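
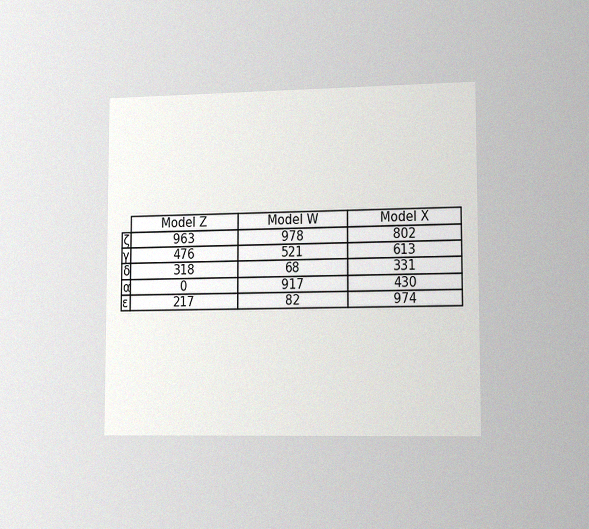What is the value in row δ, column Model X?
331

The chart is viewed slightly from the right, with some photo noise. The (δ, Model X) cell reads 331.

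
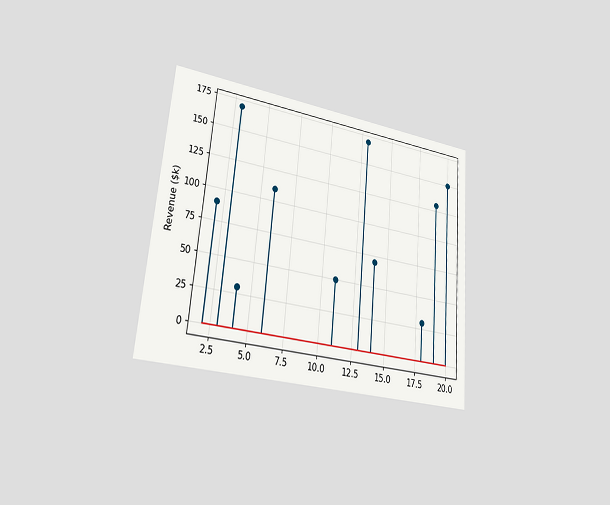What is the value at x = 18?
The chart is tilted about 5° clockwise and viewed slightly from the left. The stem at x=18 reaches $30k.

$30k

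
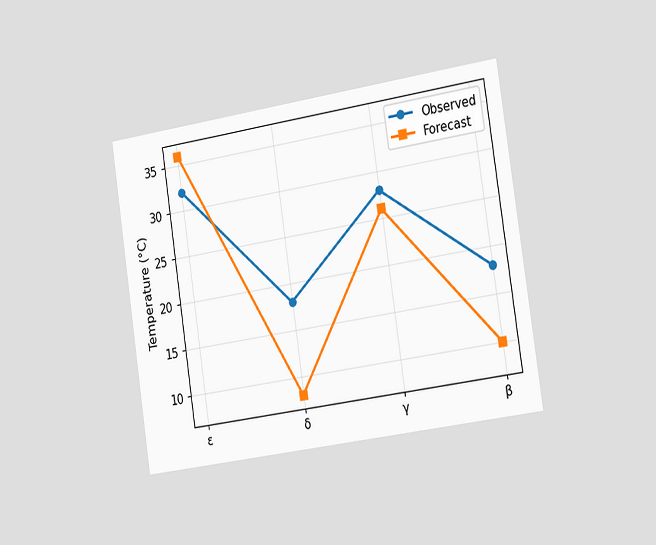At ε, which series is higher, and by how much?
The chart is tilted about 9° counter-clockwise and viewed slightly from the right. At ε, Forecast sits above the other line by 4°C.

Forecast, by 4°C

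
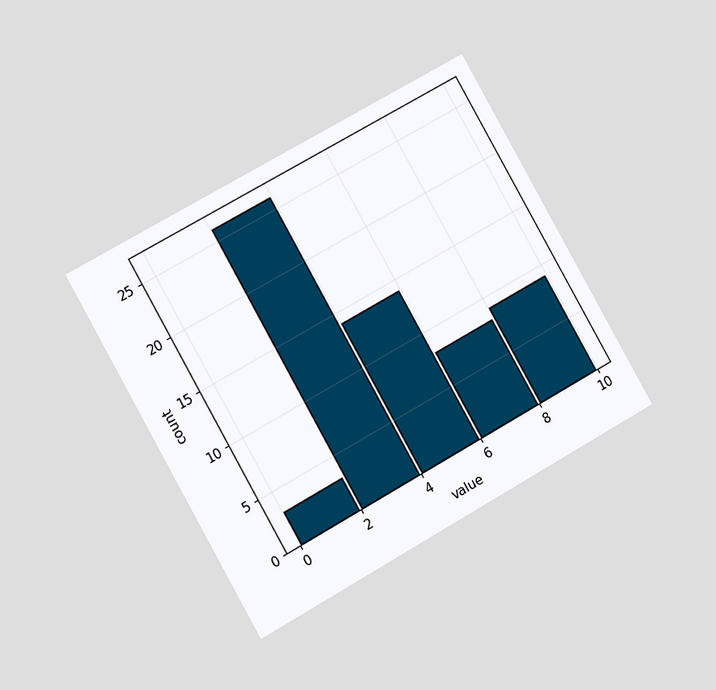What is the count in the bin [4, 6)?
The chart is tilted about 29° counter-clockwise and viewed at a slight angle. The [4, 6) bin has height 14.

14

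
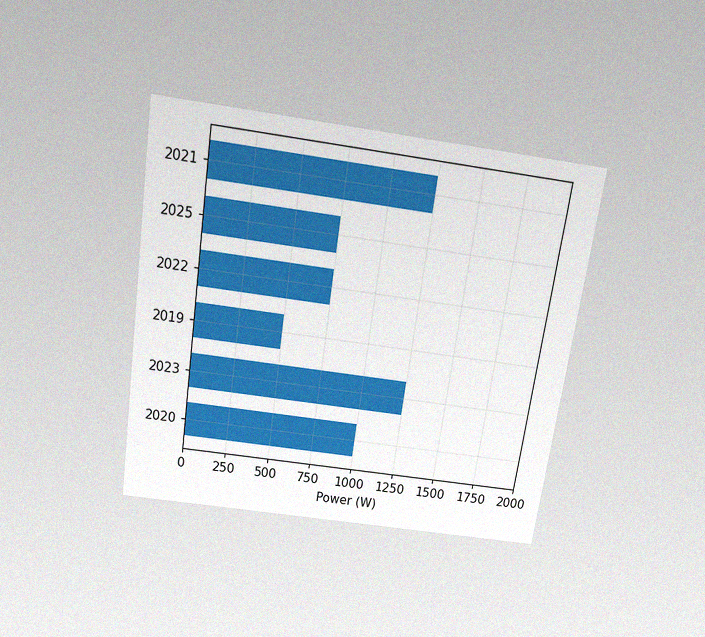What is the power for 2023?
1250W

The chart is tilted about 8° clockwise and viewed slightly from above, with some photo noise. Reading along the chart's x-axis, the 2023 bar reaches 1250W.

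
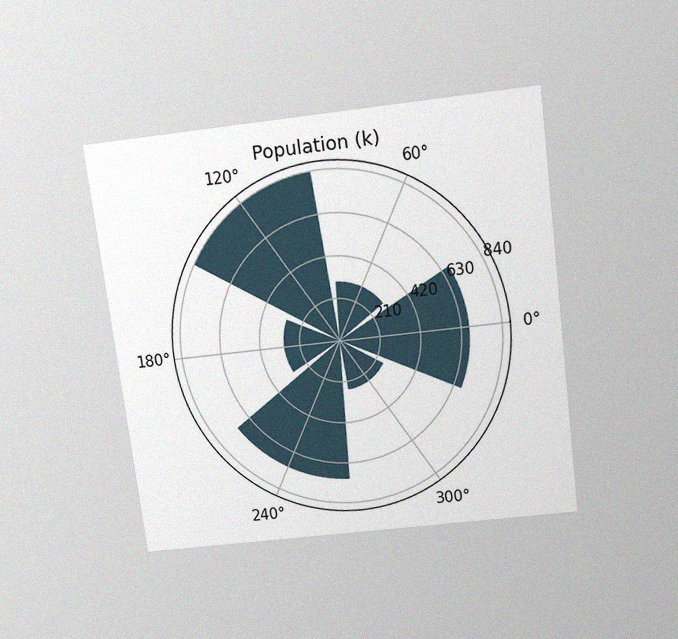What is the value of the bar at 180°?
The chart is tilted about 7° counter-clockwise and viewed slightly from above, with some photo noise. The bar at 180° reaches 294k on the radial axis.

294k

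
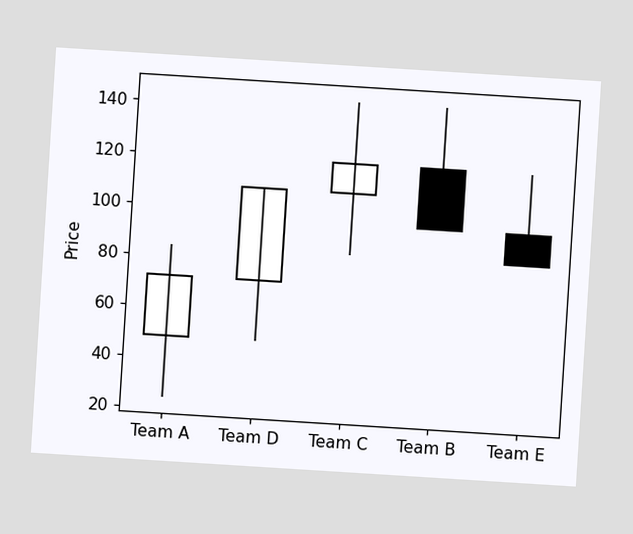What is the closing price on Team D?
The chart is tilted about 4° clockwise. The Team D candle closes at 108.

108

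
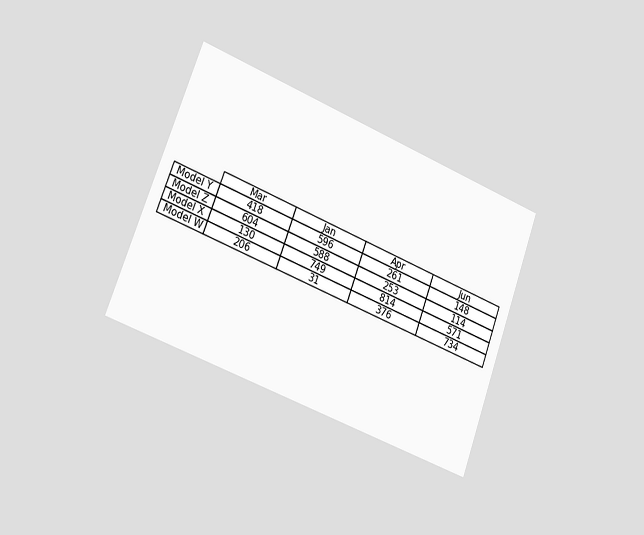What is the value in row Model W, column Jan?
31

The chart is tilted about 21° clockwise and viewed slightly from the left. The (Model W, Jan) cell reads 31.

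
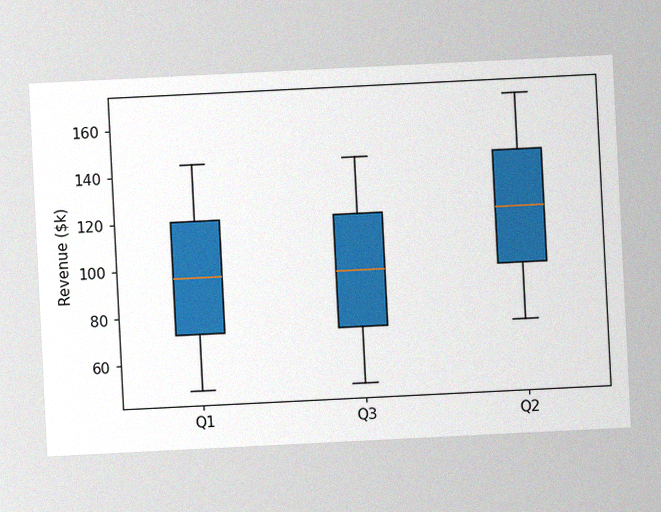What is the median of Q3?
$96k

The chart is tilted about 3° counter-clockwise, with some photo noise. The median line in the Q3 box sits at $96k.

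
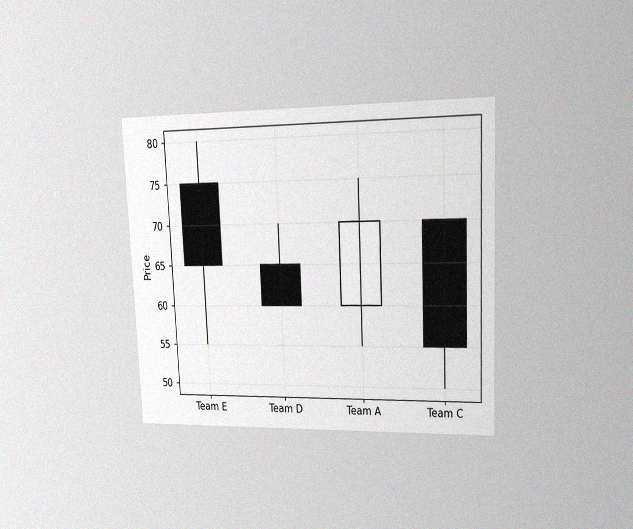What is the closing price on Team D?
The chart is tilted about 3° counter-clockwise and viewed at a slight angle, with some photo noise. The Team D candle closes at 60.

60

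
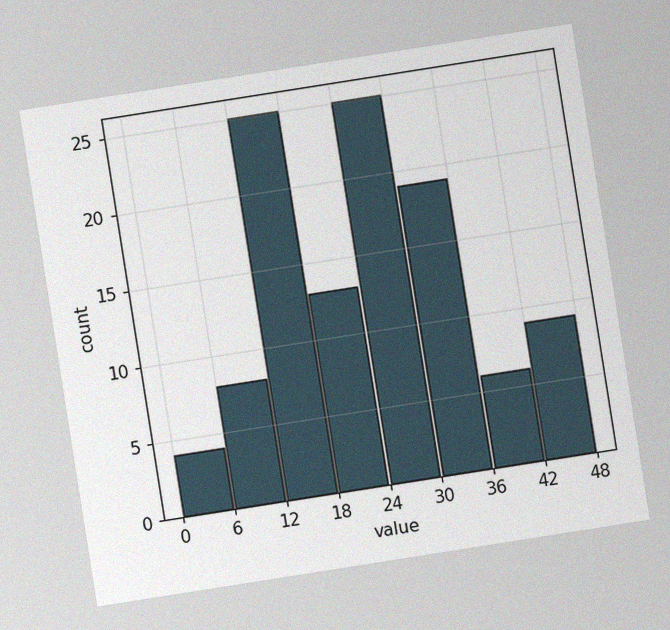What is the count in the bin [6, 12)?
8

The chart is tilted about 9° counter-clockwise, with some photo noise. The [6, 12) bin has height 8.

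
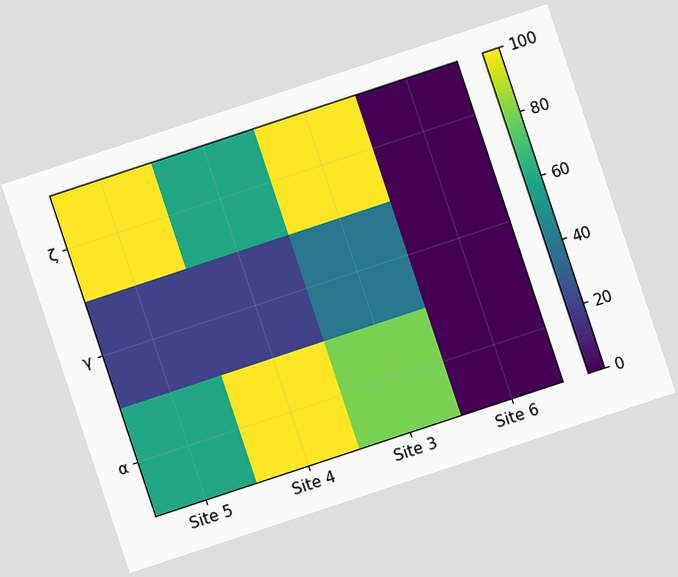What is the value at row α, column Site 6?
0

The chart is tilted about 18° counter-clockwise. Matching cell (α, Site 6) against the colorbar gives 0.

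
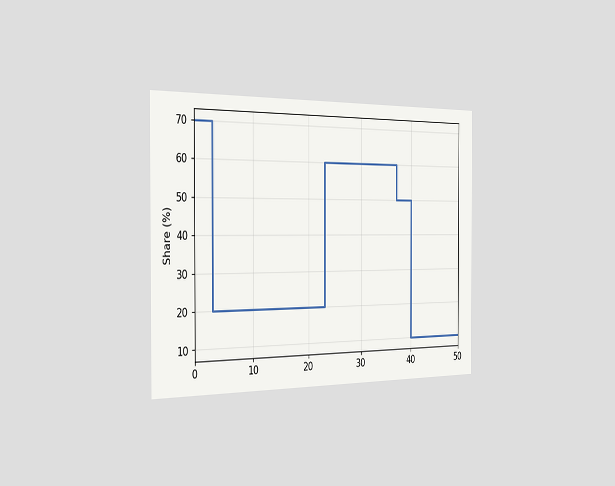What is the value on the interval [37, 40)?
The chart is viewed slightly from the left. On [37, 40) the step sits at 50%.

50%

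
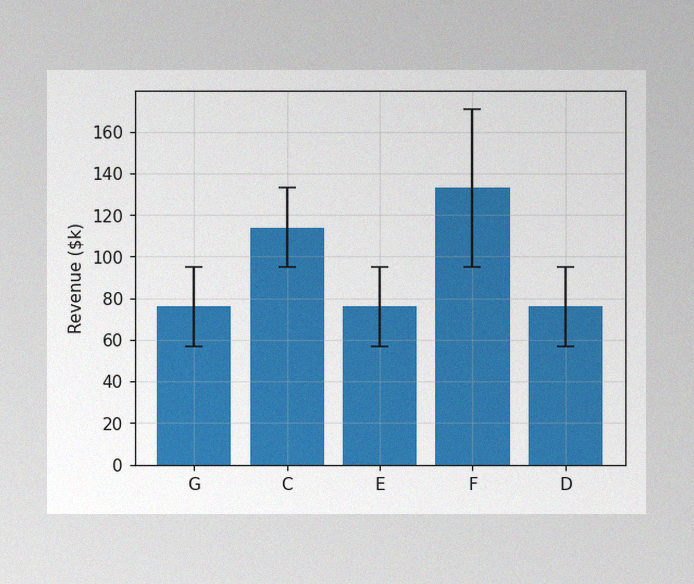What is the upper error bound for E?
The image has some photo noise and uneven lighting. The E bar's upper whisker reaches $95k.

$95k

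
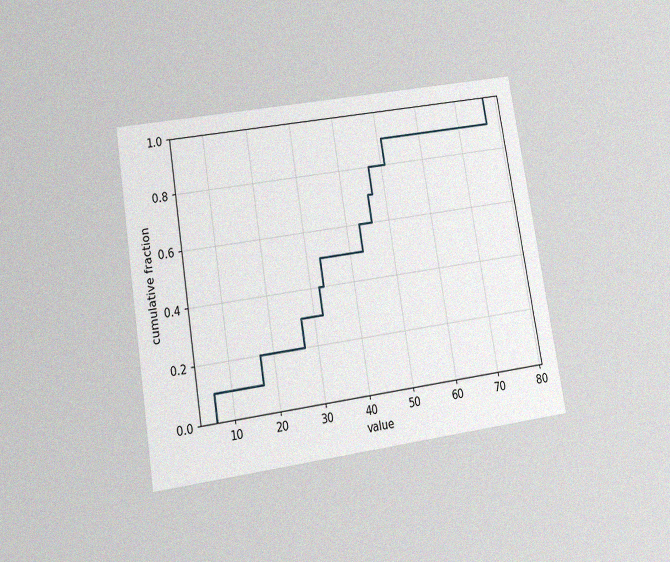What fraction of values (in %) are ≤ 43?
The chart is tilted about 9° counter-clockwise and viewed slightly from below, with some photo noise. At x=43 the ECDF step is at 60%.

60%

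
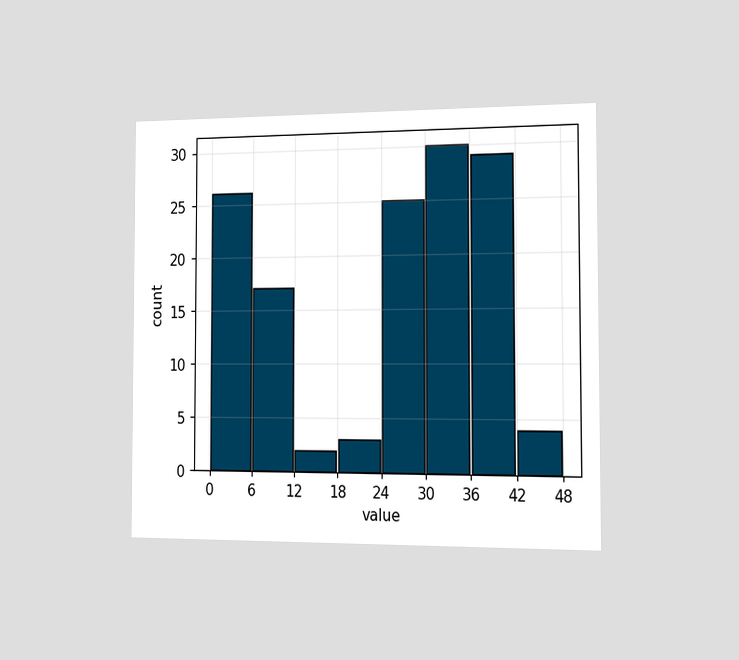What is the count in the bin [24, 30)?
25

The chart is viewed slightly from the right. The [24, 30) bin has height 25.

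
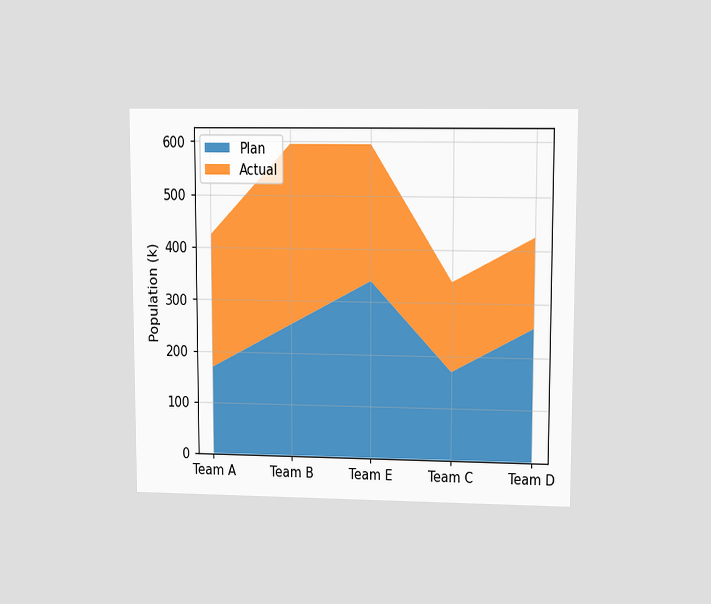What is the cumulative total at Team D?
The chart is viewed at a slight angle. The stacked total at Team D reaches 425k.

425k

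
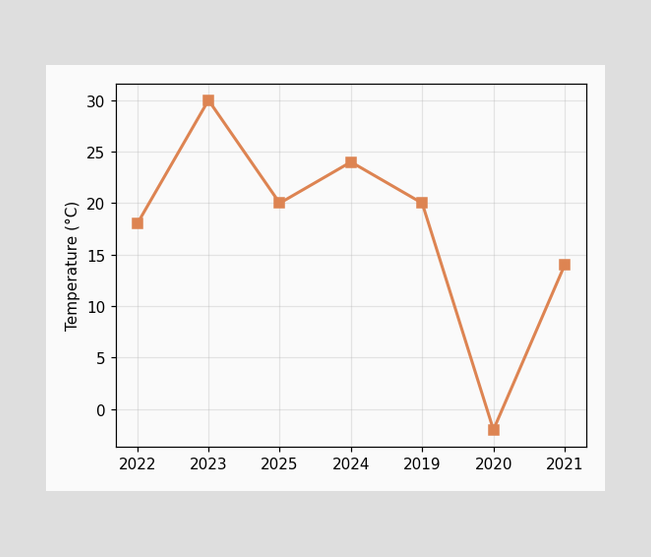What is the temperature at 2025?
20°C

At 2025, the line is at 20°C.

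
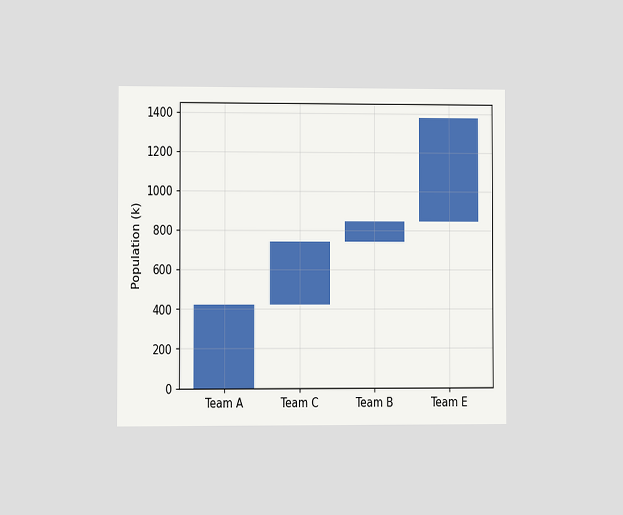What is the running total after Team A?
424k

The chart is viewed at a slight angle. After Team A the running total reaches 424k.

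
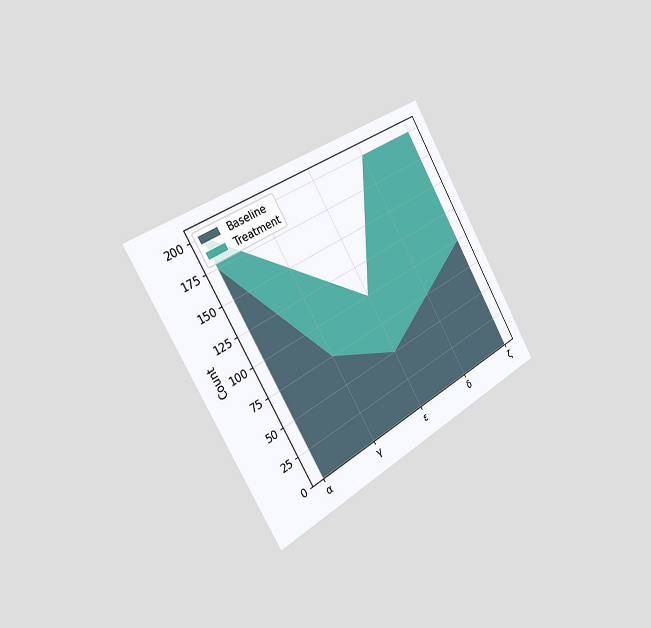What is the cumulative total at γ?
150

The chart is tilted about 30° counter-clockwise and viewed slightly from the left. The stacked total at γ reaches 150.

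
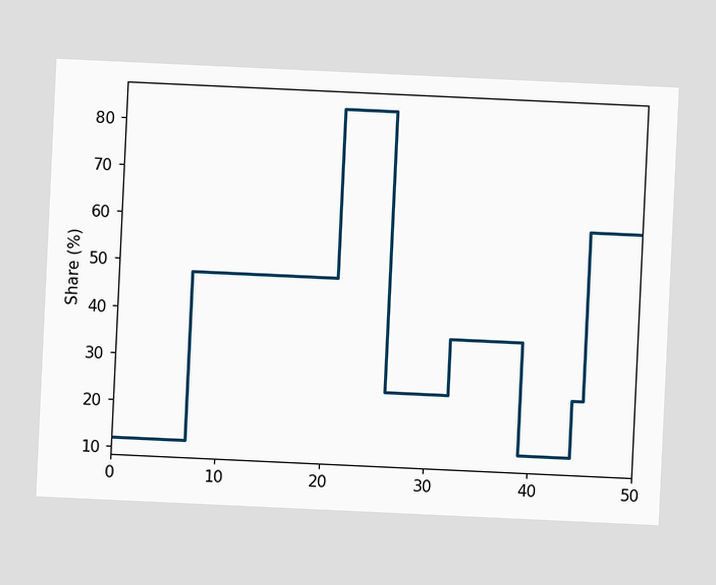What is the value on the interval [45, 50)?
The chart is tilted about 3° clockwise. On [45, 50) the step sits at 60%.

60%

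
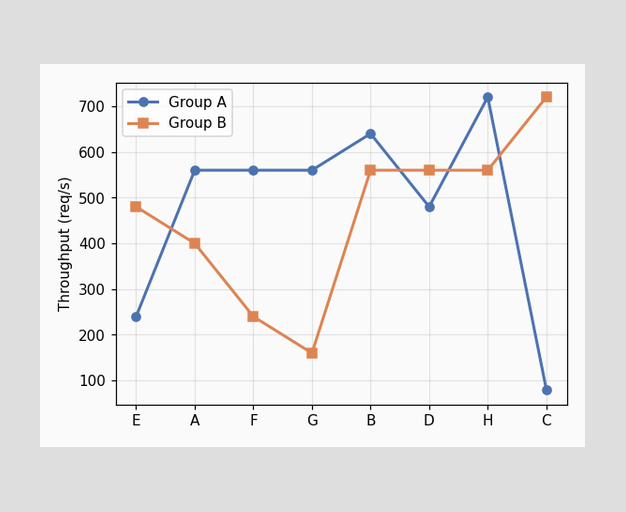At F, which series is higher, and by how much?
At F, Group A sits above the other line by 320req/s.

Group A, by 320req/s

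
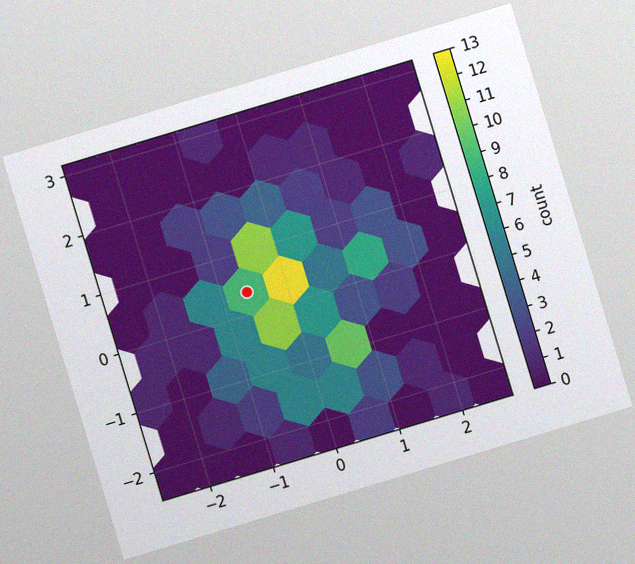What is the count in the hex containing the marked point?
9

The chart is tilted about 17° counter-clockwise, with some photo noise. The marked hex reads 9 on the colorbar.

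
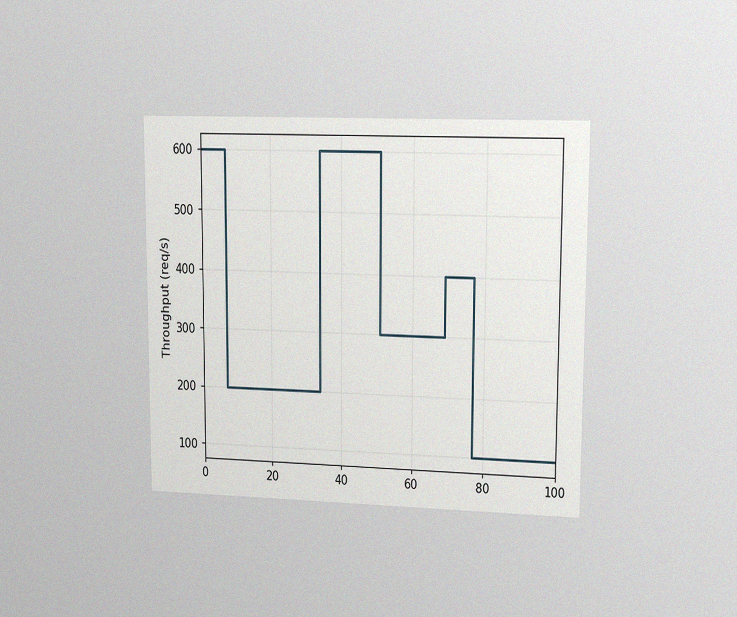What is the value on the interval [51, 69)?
The chart is viewed at a slight angle, with some photo noise. On [51, 69) the step sits at 300req/s.

300req/s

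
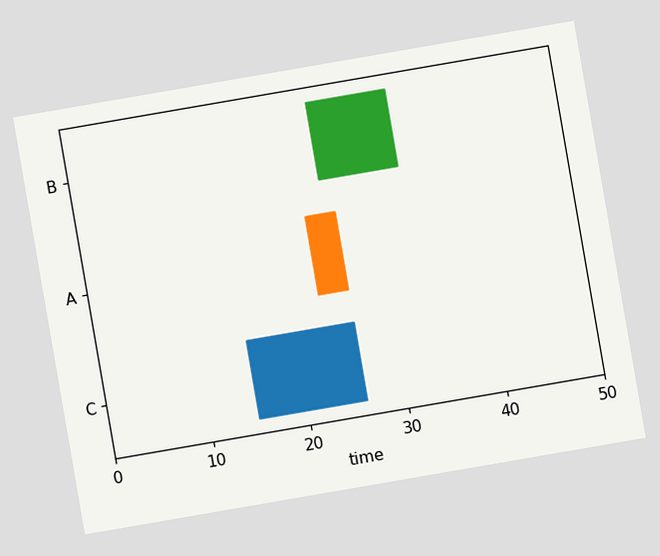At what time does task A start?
The chart is tilted about 10° counter-clockwise. The A bar begins at t=23.

23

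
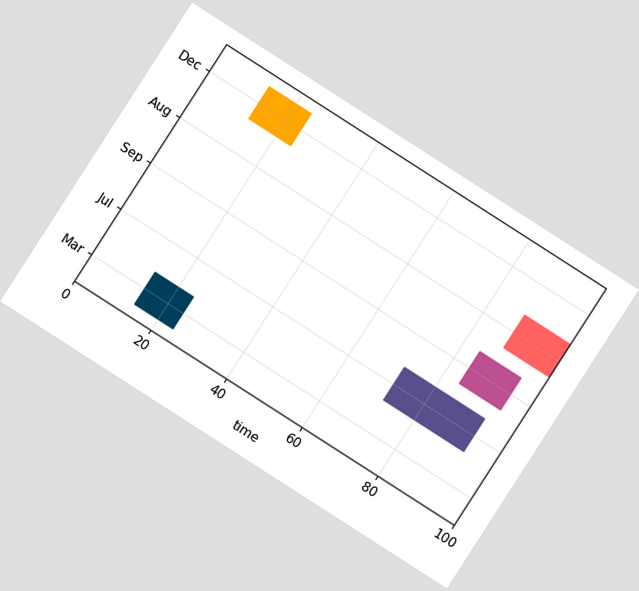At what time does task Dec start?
The chart is tilted about 33° clockwise. The Dec bar begins at t=13.

13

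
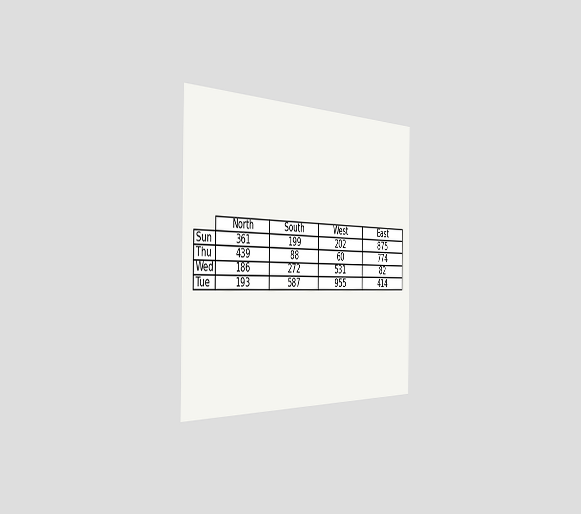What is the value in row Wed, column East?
82

The chart is viewed slightly from the left. The (Wed, East) cell reads 82.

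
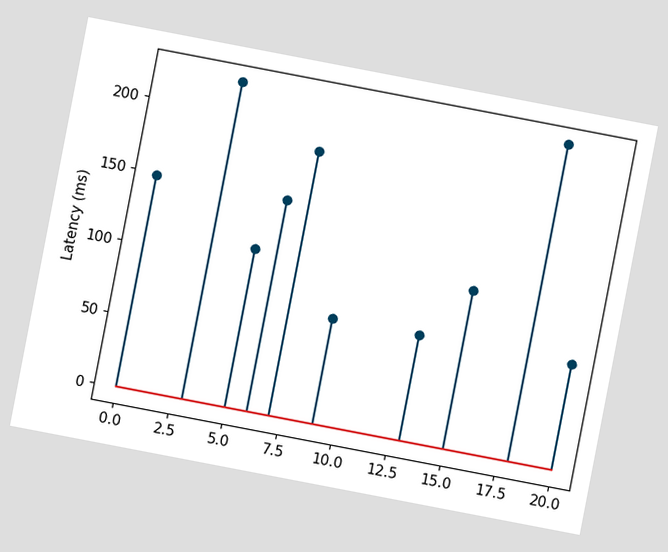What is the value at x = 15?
The chart is tilted about 11° clockwise. The stem at x=15 reaches 111ms.

111ms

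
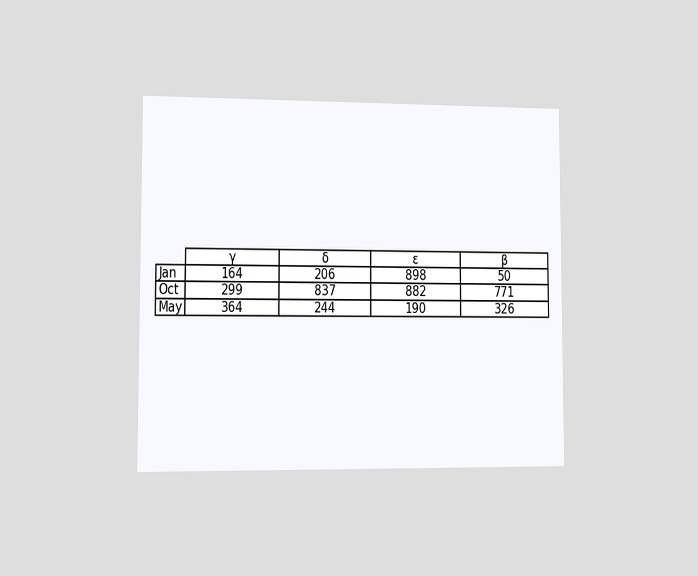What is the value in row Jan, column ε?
898

The chart is viewed slightly from the left. The (Jan, ε) cell reads 898.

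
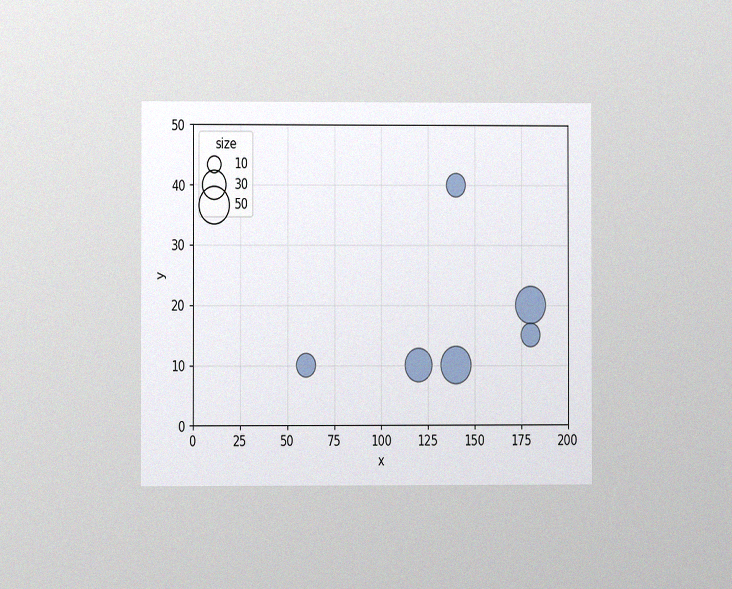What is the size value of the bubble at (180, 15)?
The chart is viewed at a slight angle, with some photo noise. Matching the bubble at (180, 15) against the size legend gives 20.

20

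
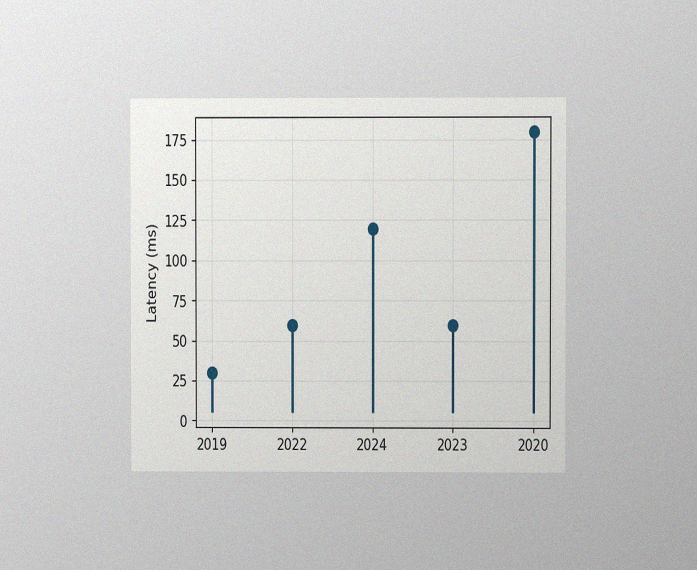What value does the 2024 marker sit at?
120ms

The chart is viewed at a slight angle, with some photo noise. The 2024 marker sits at 120ms.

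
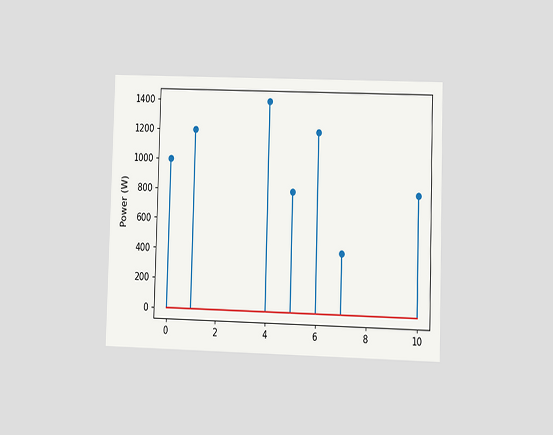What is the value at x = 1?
The chart is viewed at a slight angle. The stem at x=1 reaches 1200W.

1200W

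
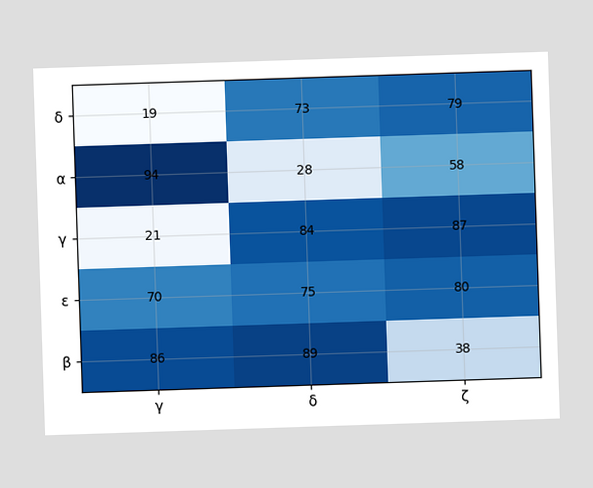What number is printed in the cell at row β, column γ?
The (β, γ) cell reads 86.

86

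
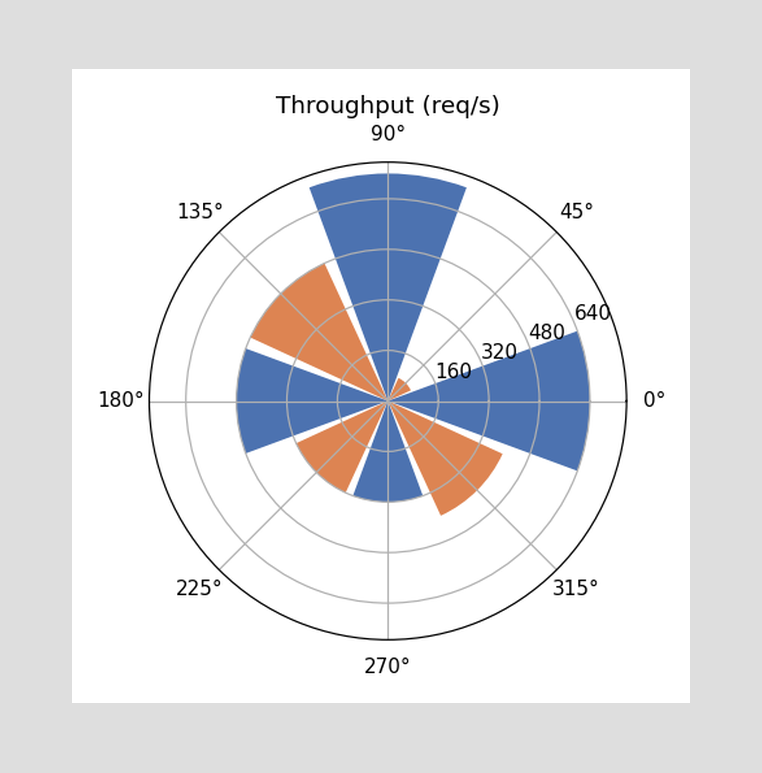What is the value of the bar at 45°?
80req/s

The bar at 45° reaches 80req/s on the radial axis.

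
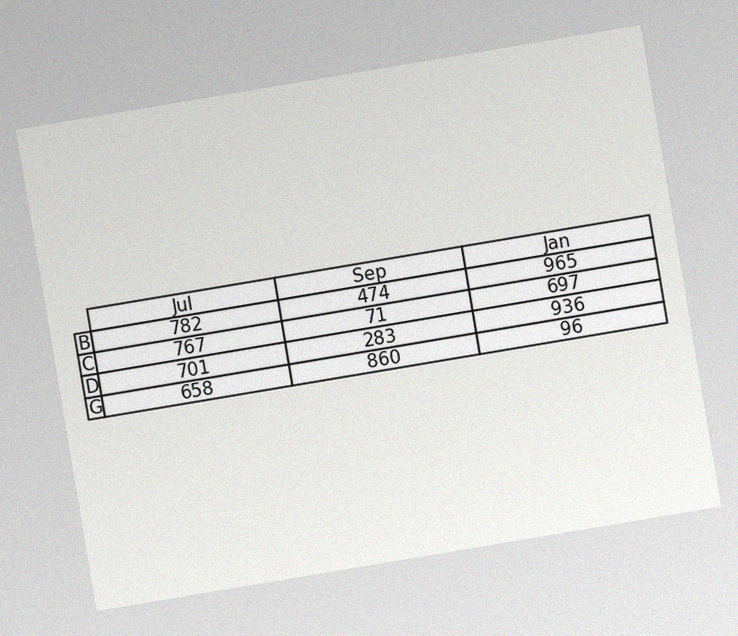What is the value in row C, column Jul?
767

The chart is tilted about 10° counter-clockwise, with some photo noise. The (C, Jul) cell reads 767.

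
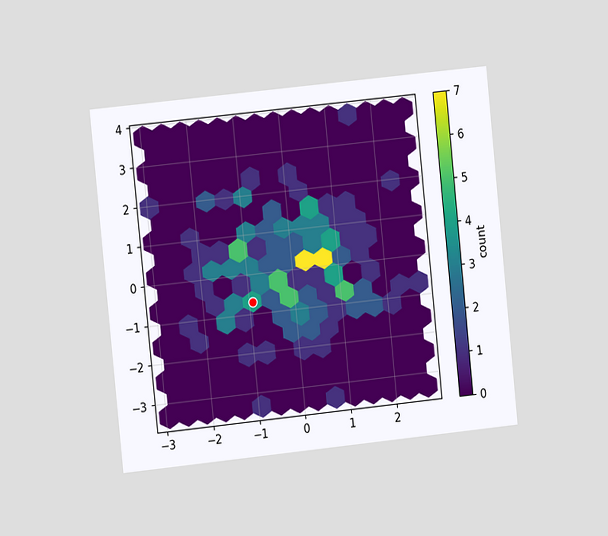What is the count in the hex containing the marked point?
The chart is tilted about 6° counter-clockwise and viewed at a slight angle. The marked hex reads 4 on the colorbar.

4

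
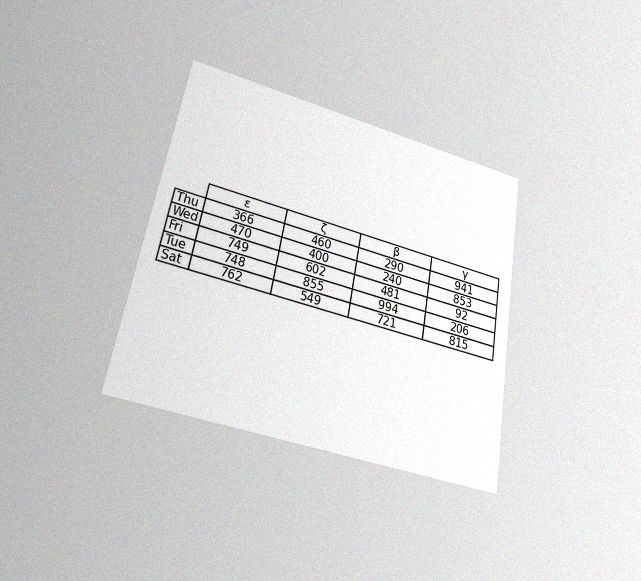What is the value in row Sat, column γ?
815

The chart is tilted about 10° clockwise and viewed at a slight angle, with some photo noise. The (Sat, γ) cell reads 815.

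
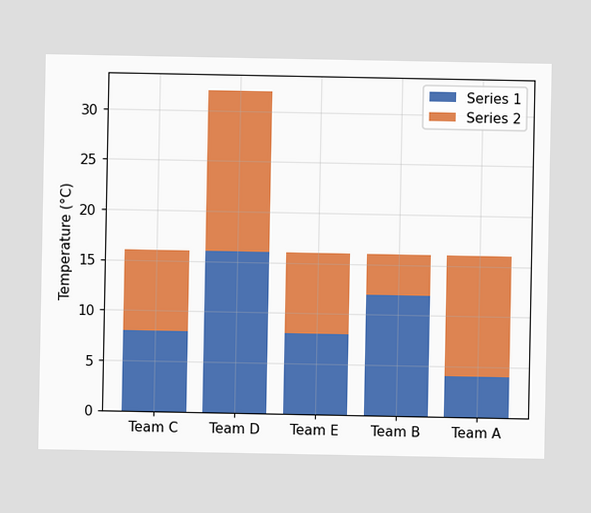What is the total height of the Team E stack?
16°C

The Team E stack's top reaches 16°C on the y-axis.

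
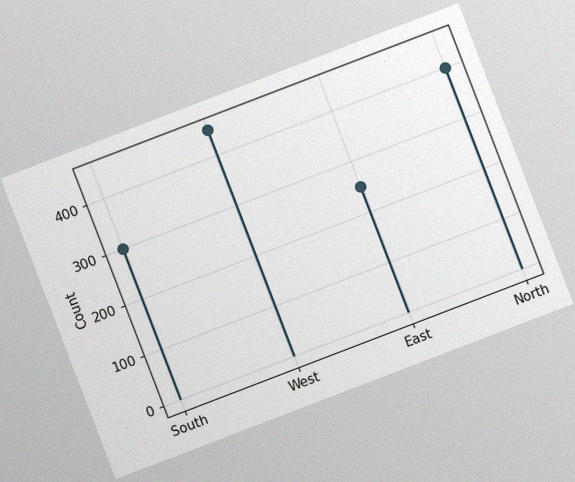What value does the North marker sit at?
The chart is tilted about 21° counter-clockwise, with some photo noise. The North marker sits at 400.

400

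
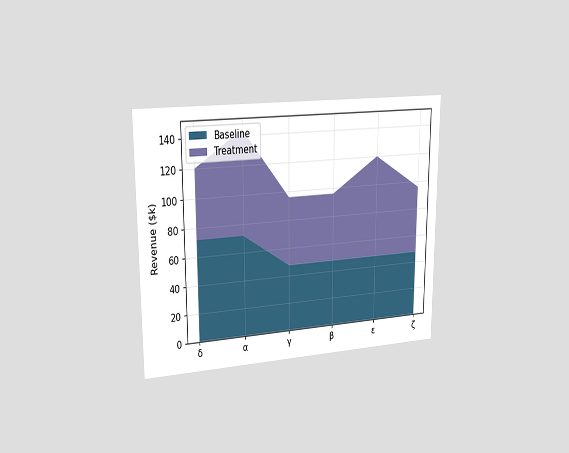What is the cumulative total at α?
The chart is viewed slightly from the left. The stacked total at α reaches $144k.

$144k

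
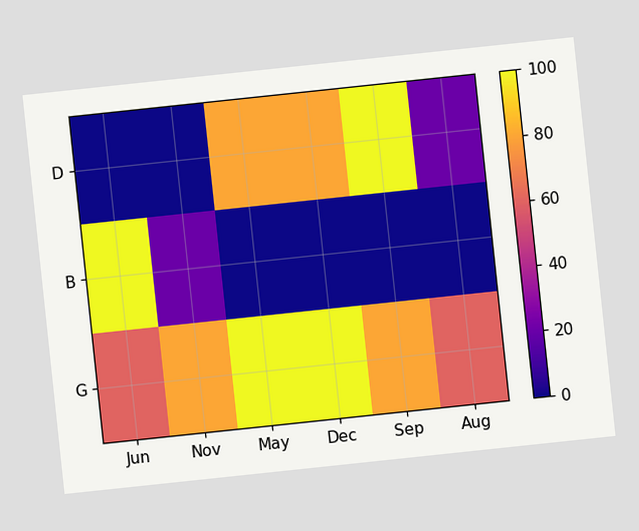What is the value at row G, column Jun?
60

The chart is tilted about 6° counter-clockwise. Matching cell (G, Jun) against the colorbar gives 60.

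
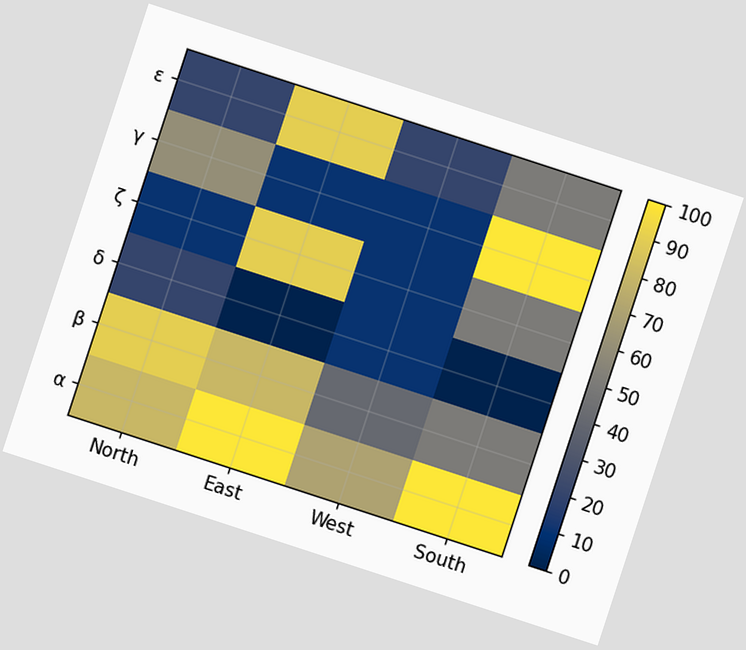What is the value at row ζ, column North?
10

The chart is tilted about 18° clockwise. Matching cell (ζ, North) against the colorbar gives 10.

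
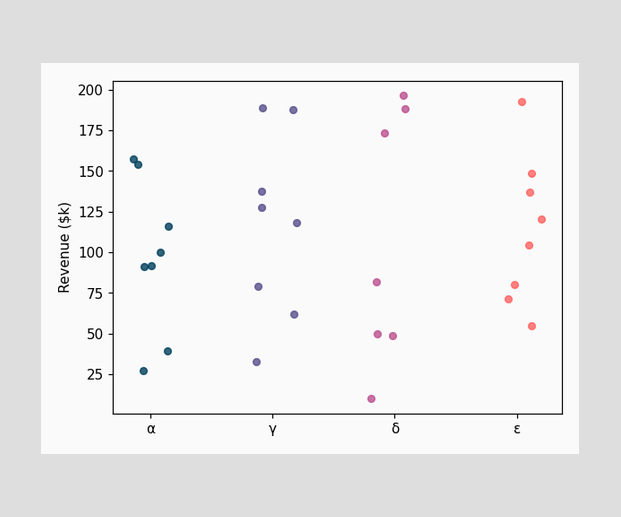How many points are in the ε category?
8

Counting the markers in the ε column gives 8.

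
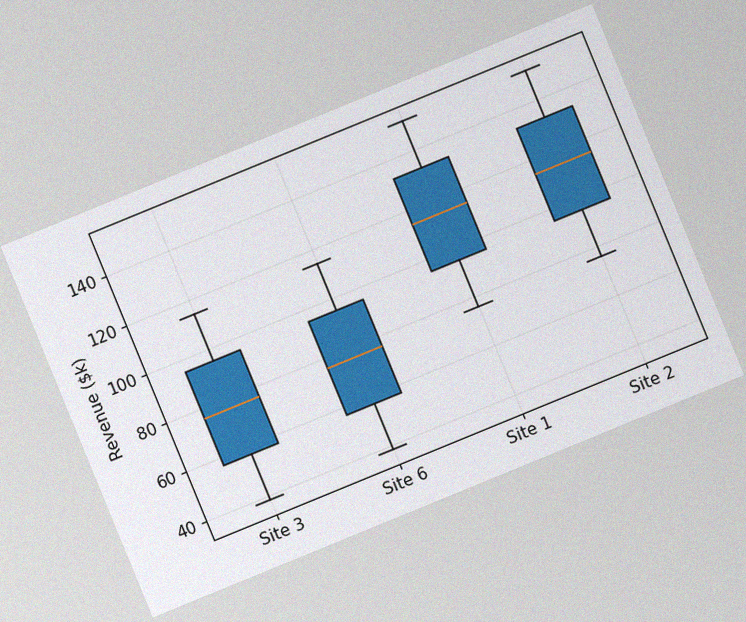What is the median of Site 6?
$76k

The chart is tilted about 22° counter-clockwise, with some photo noise. The median line in the Site 6 box sits at $76k.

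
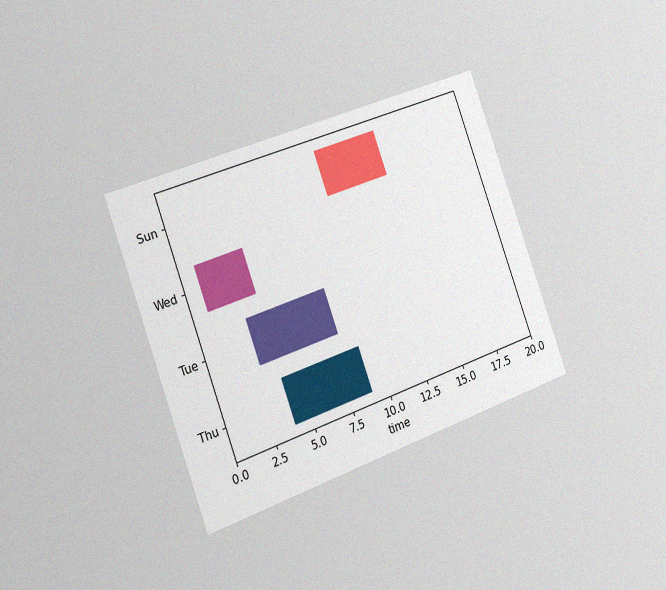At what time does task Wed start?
The chart is tilted about 20° counter-clockwise and viewed slightly from the left, with some photo noise. The Wed bar begins at t=1.

1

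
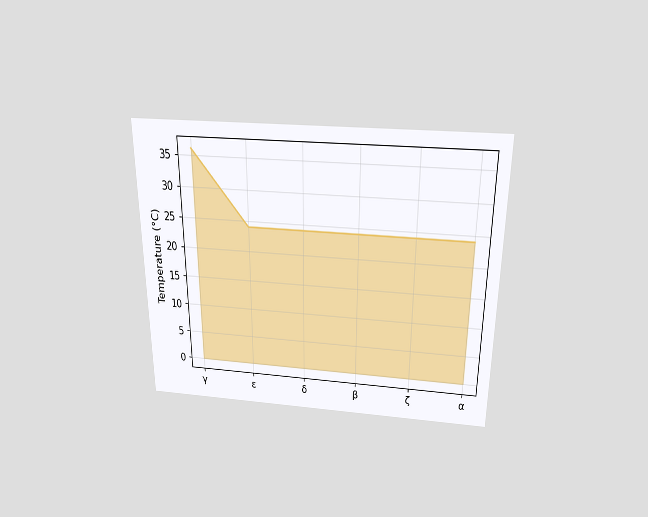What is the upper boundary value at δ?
24°C

The chart is viewed slightly from above. At δ the upper boundary is at 24°C.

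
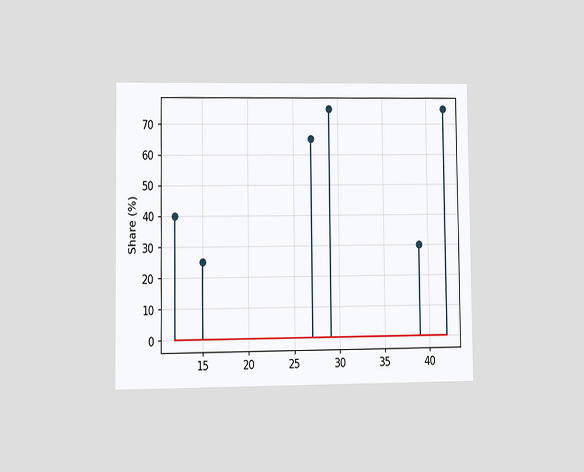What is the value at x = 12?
The chart is viewed at a slight angle. The stem at x=12 reaches 40%.

40%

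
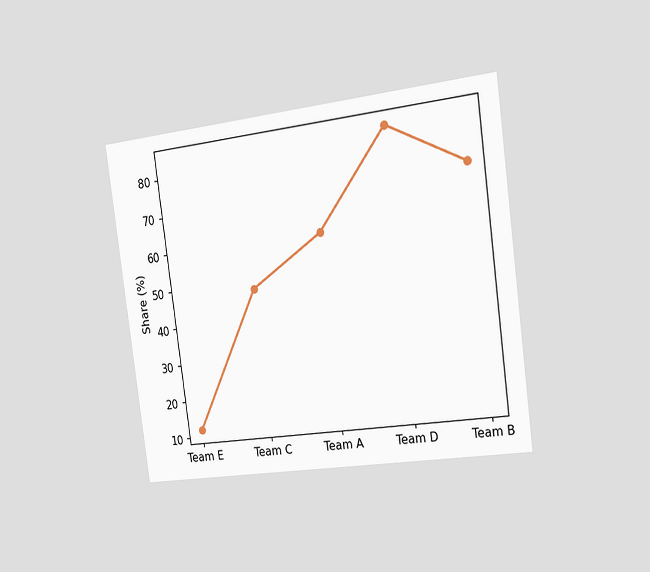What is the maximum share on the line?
84%

The chart is tilted about 8° counter-clockwise and viewed slightly from the right. The highest point is at Team D, and reading across to the y-axis gives 84%.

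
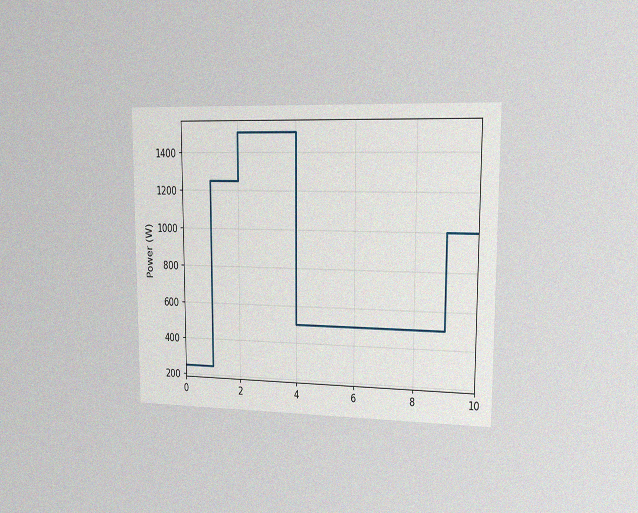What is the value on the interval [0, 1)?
250W

The chart is viewed slightly from the right, with some photo noise. On [0, 1) the step sits at 250W.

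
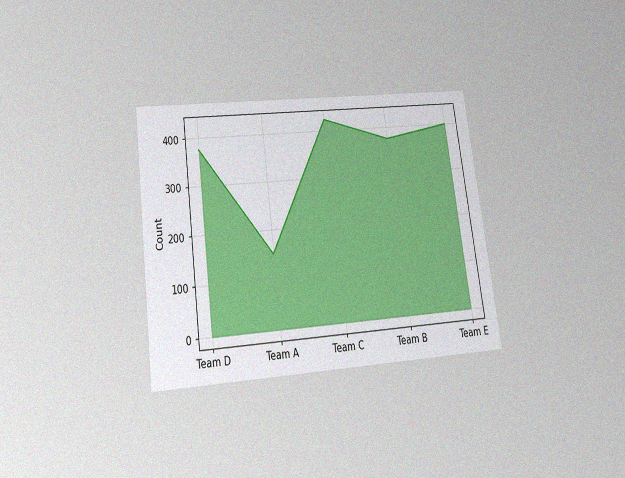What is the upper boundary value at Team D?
The chart is tilted about 8° counter-clockwise and viewed slightly from below, with some photo noise. At Team D the upper boundary is at 375.

375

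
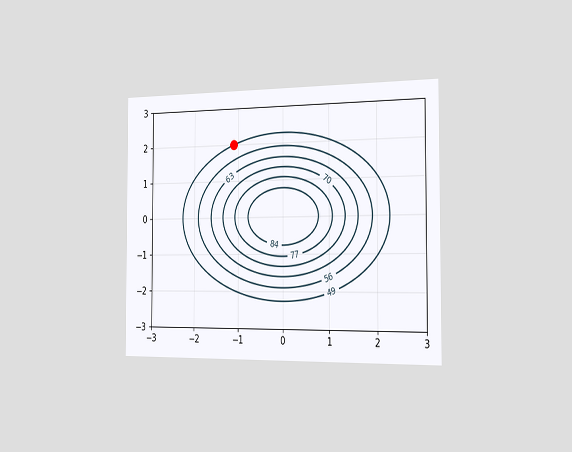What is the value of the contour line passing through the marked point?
The chart is viewed slightly from the right. The marked point sits on the contour labelled 49.

49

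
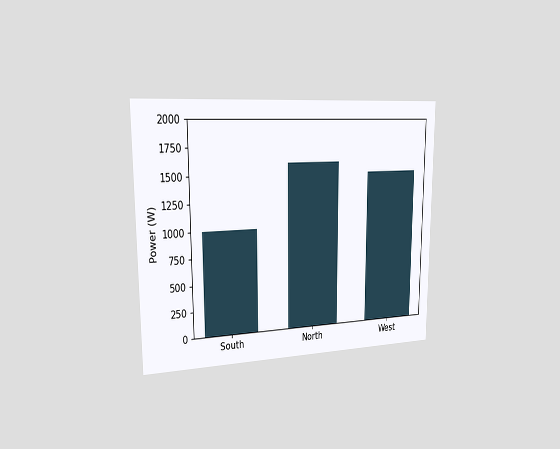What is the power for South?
1000W

The chart is viewed slightly from the left. Reading along the chart's y-axis, the South bar reaches 1000W.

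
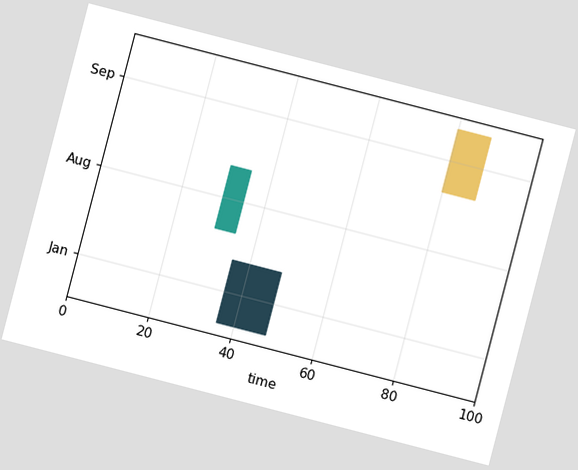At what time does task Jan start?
The chart is tilted about 15° clockwise. The Jan bar begins at t=36.

36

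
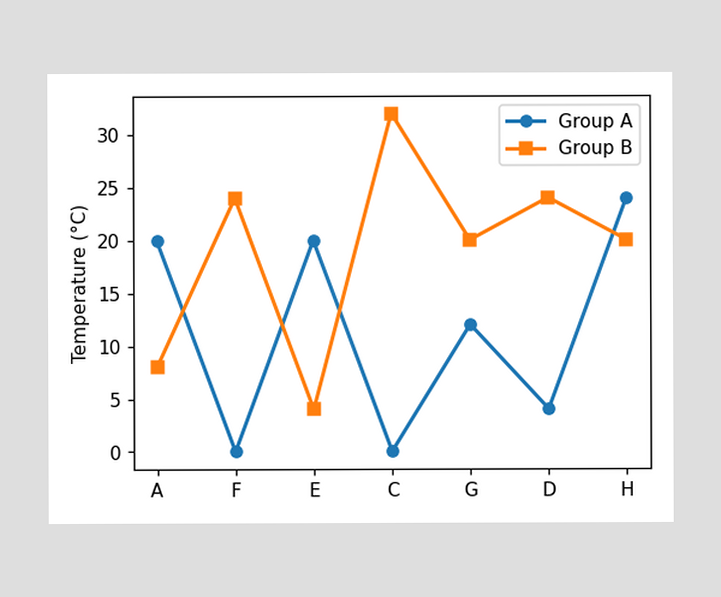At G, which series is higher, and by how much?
At G, Group B sits above the other line by 8°C.

Group B, by 8°C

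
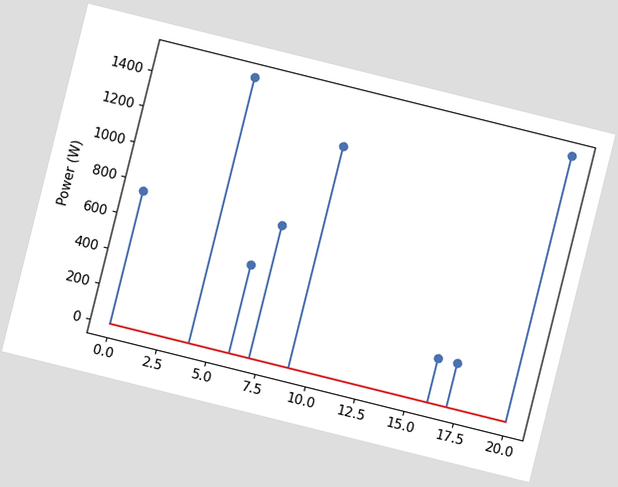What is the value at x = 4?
The chart is tilted about 14° clockwise. The stem at x=4 reaches 1500W.

1500W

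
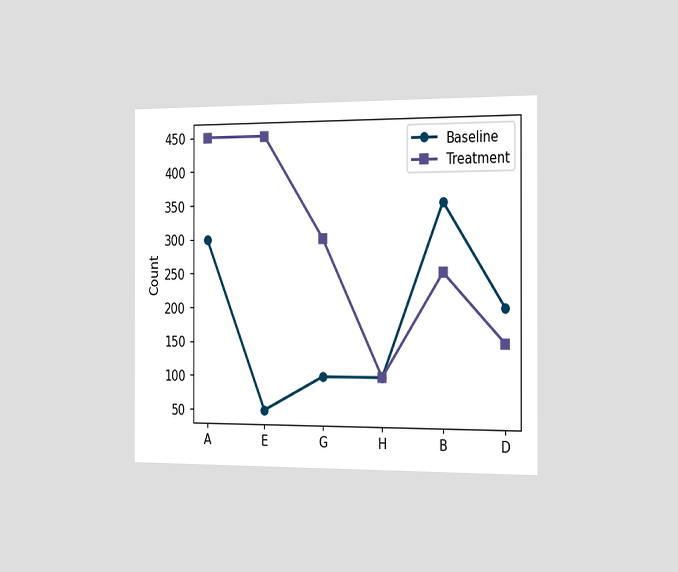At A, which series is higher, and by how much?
Treatment, by 150

The chart is viewed slightly from the right. At A, Treatment sits above the other line by 150.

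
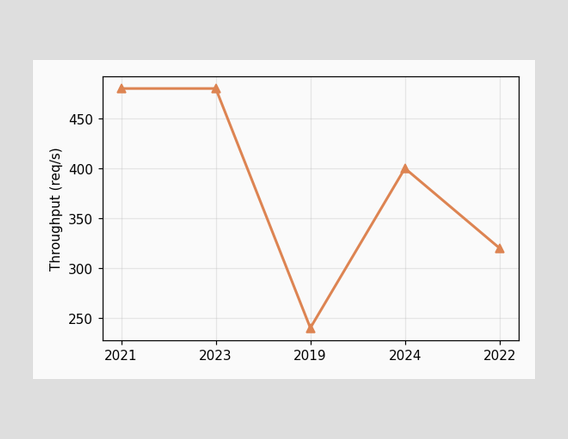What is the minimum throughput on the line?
The lowest point is at 2019, and reading across to the y-axis gives 240req/s.

240req/s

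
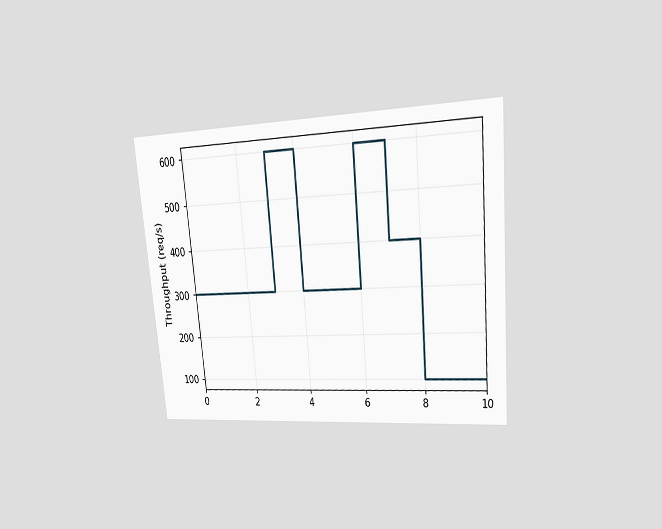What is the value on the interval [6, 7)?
600req/s

The chart is tilted about 5° counter-clockwise and viewed at a slight angle. On [6, 7) the step sits at 600req/s.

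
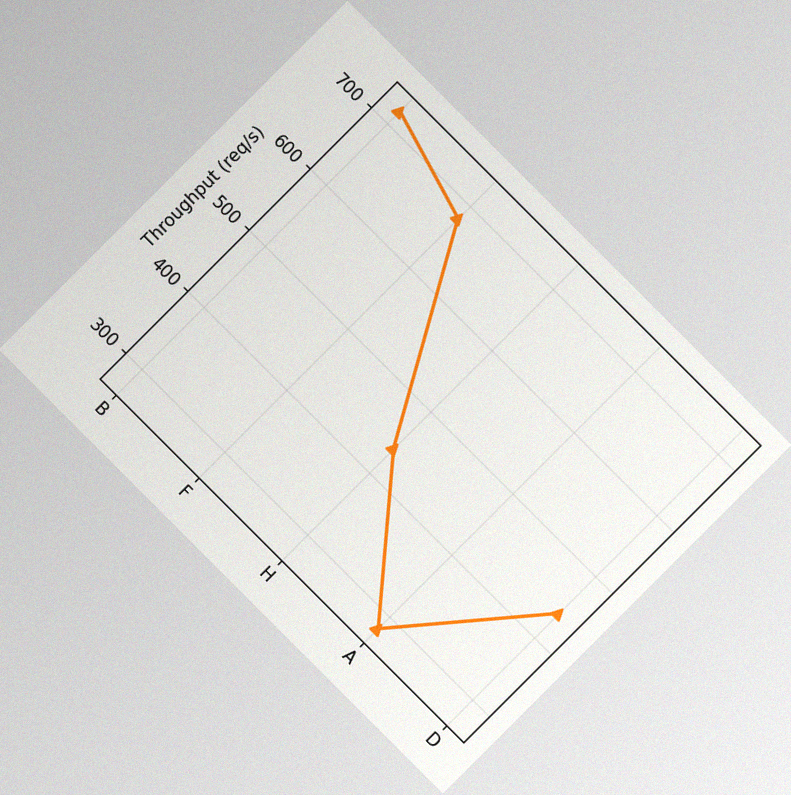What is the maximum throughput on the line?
720req/s

The chart is tilted about 45° clockwise, with some photo noise. The highest point is at B, and reading across to the y-axis gives 720req/s.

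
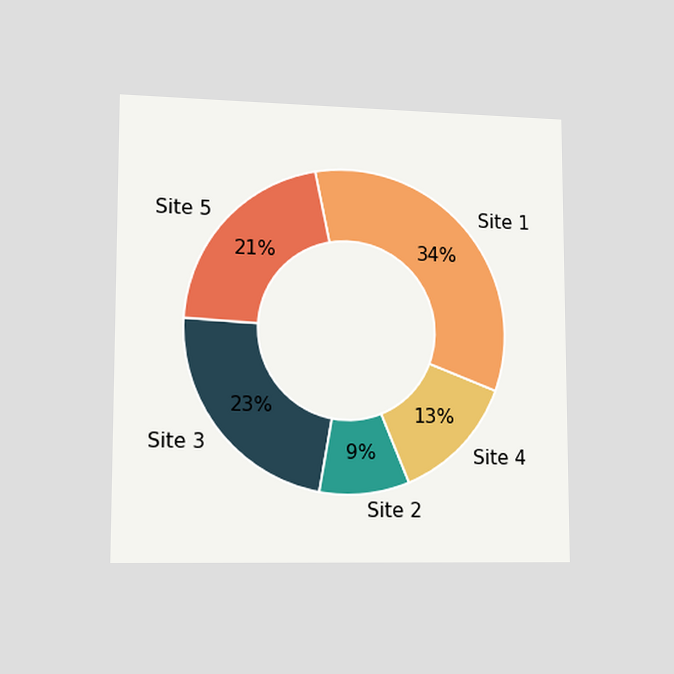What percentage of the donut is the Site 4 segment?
13%

The chart is viewed slightly from the left. The Site 4 segment takes up 13% of the ring.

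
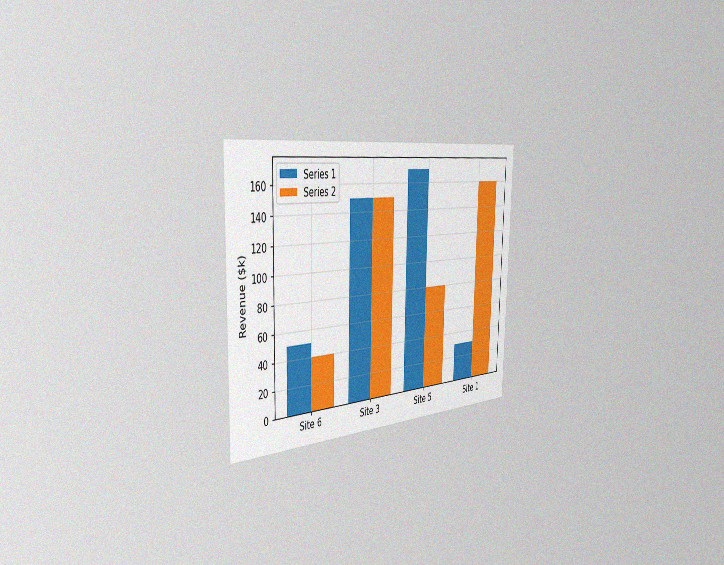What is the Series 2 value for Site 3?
$150k

The chart is viewed slightly from the left, with some photo noise. The Series 2 bar at Site 3 reaches $150k on the y-axis.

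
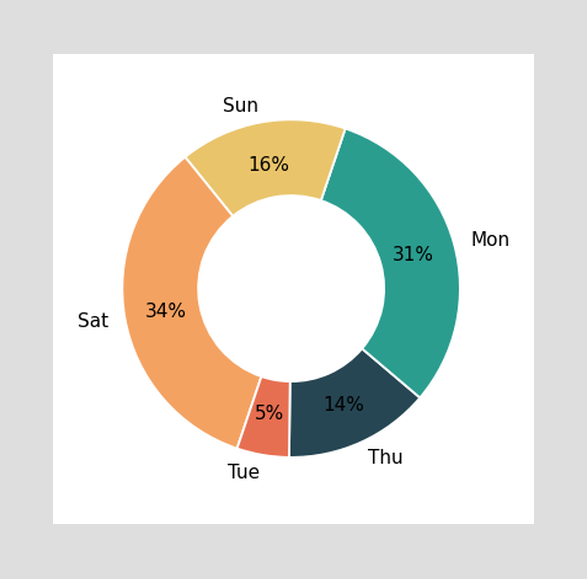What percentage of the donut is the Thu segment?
The Thu segment takes up 14% of the ring.

14%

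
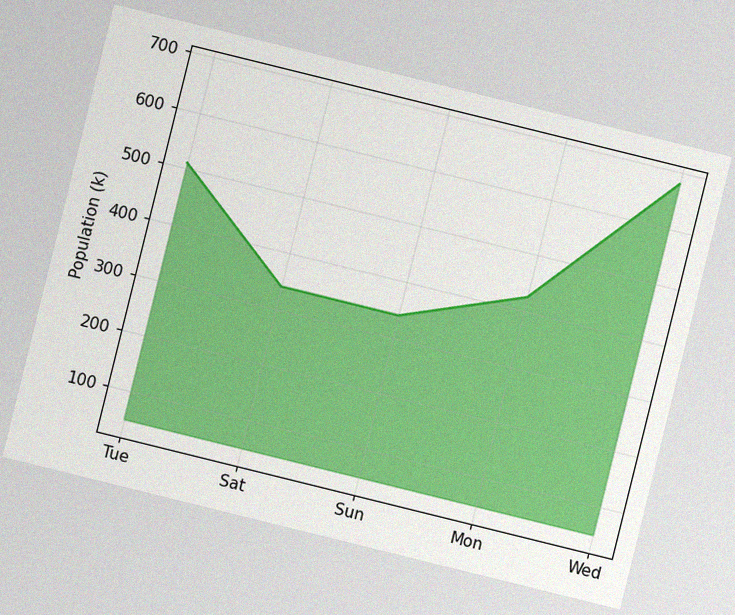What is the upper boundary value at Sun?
340k

The chart is tilted about 14° clockwise, with some photo noise. At Sun the upper boundary is at 340k.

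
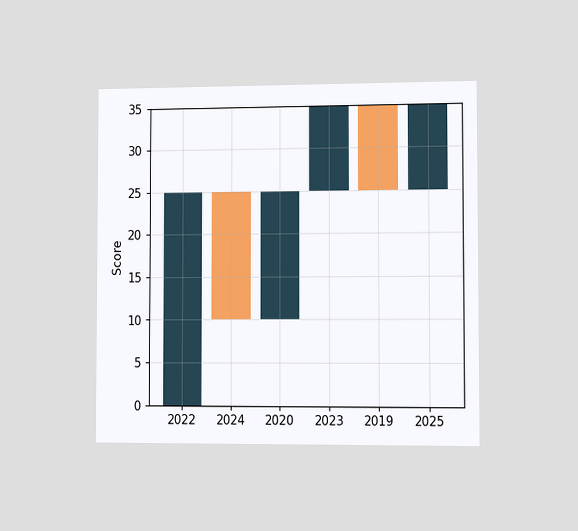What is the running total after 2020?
The chart is viewed slightly from the right. After 2020 the running total reaches 25.

25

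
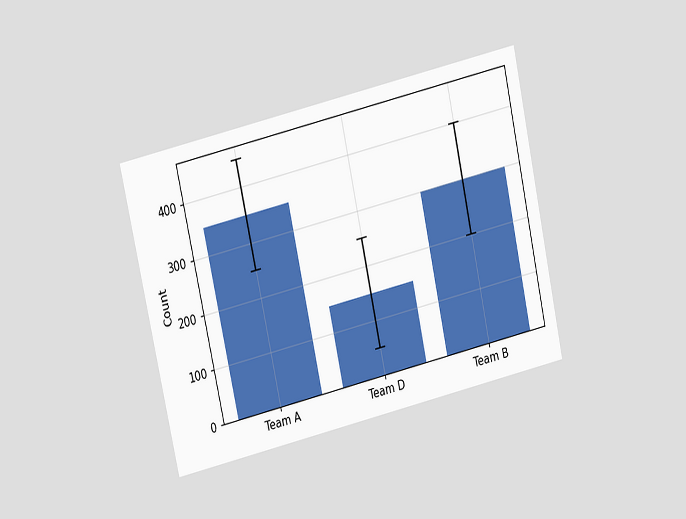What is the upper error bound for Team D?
The chart is tilted about 13° counter-clockwise and viewed slightly from above. The Team D bar's upper whisker reaches 250.

250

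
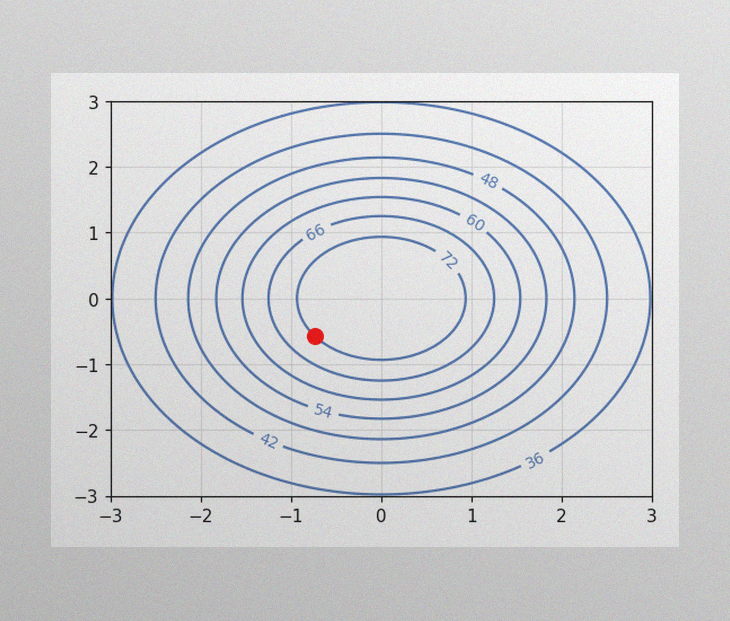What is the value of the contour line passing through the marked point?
The image has some photo noise and uneven lighting. The marked point sits on the contour labelled 72.

72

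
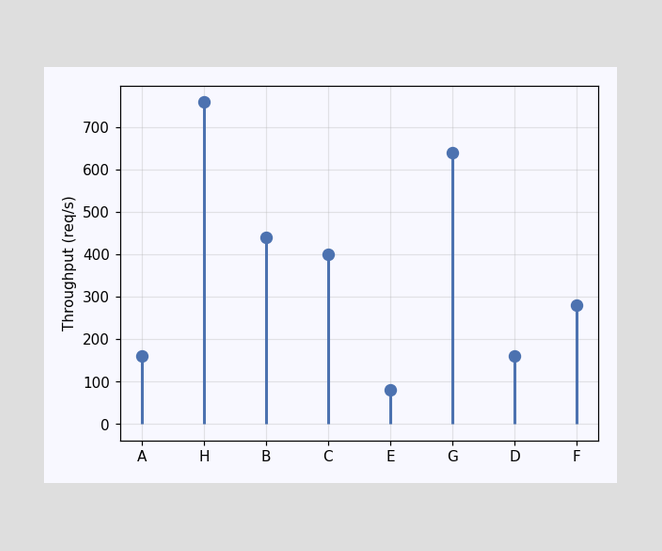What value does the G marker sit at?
640req/s

The G marker sits at 640req/s.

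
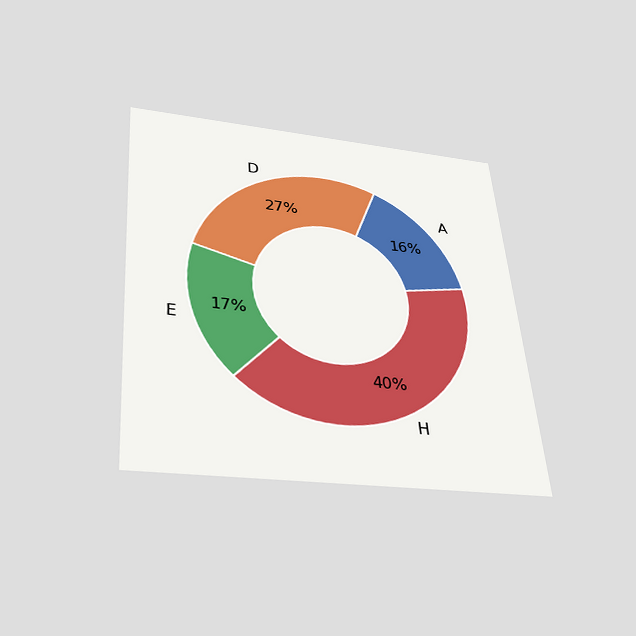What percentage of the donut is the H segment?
40%

The chart is tilted about 4° counter-clockwise and viewed slightly from below. The H segment takes up 40% of the ring.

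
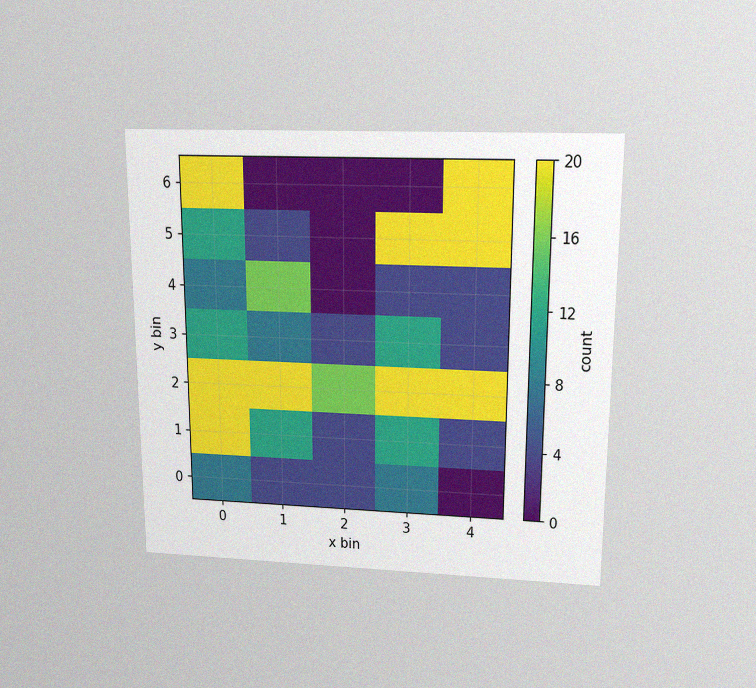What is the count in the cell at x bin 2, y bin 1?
4

The chart is viewed slightly from above, with some photo noise. Matching the cell (2, 1) against the colorbar gives 4.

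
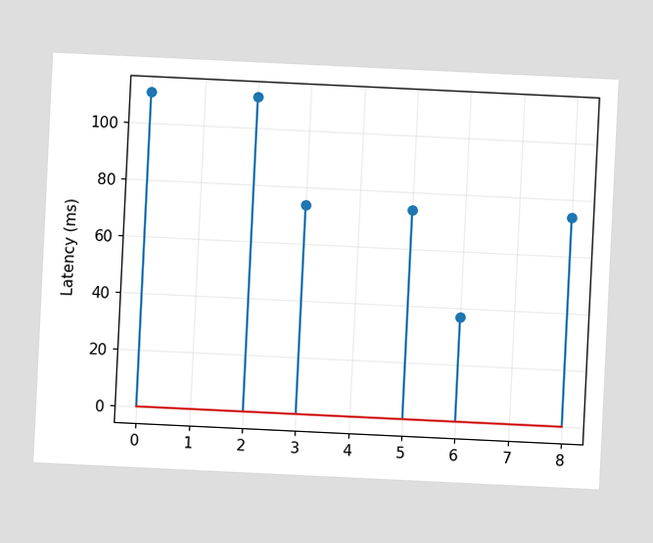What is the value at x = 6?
The chart is tilted about 3° clockwise. The stem at x=6 reaches 37ms.

37ms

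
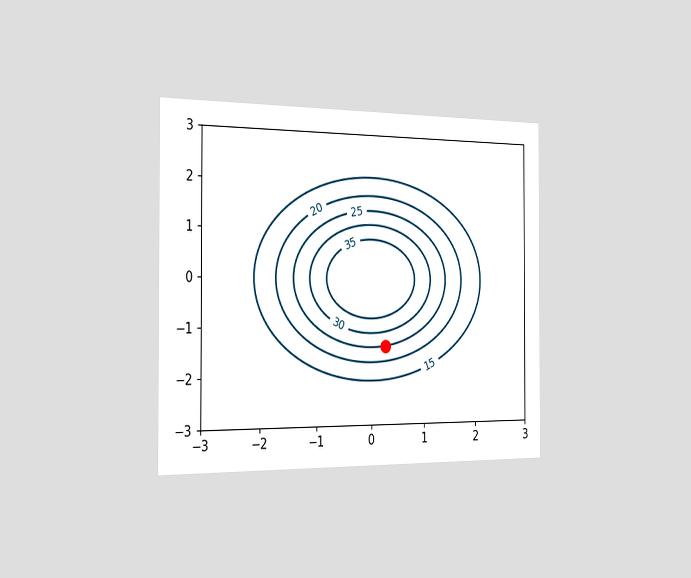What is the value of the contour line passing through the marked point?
25

The chart is viewed slightly from the left. The marked point sits on the contour labelled 25.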